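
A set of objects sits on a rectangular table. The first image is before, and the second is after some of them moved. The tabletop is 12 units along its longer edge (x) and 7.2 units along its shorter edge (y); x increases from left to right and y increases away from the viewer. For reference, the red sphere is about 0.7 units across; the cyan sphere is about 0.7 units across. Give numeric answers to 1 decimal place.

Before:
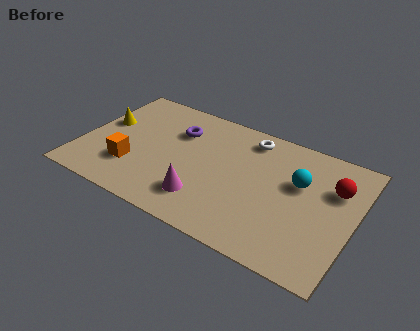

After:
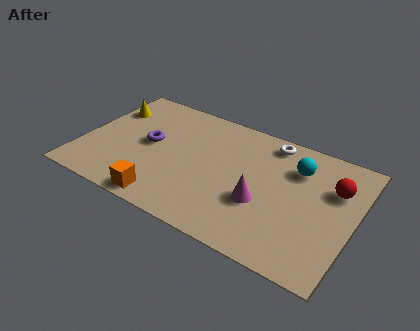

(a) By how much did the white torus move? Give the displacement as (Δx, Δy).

(0.9, 0.2)

From the two frames, the white torus sits at roughly (7.1, 6.1) before and (8.0, 6.3) after.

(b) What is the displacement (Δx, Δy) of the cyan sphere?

(-0.2, 0.8)

The cyan sphere was at about (9.5, 4.5) and moved to about (9.3, 5.3).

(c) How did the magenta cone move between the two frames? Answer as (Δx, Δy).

(2.4, 1.0)

The magenta cone started near (5.7, 1.7) and ended near (8.1, 2.7).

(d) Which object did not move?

the red sphere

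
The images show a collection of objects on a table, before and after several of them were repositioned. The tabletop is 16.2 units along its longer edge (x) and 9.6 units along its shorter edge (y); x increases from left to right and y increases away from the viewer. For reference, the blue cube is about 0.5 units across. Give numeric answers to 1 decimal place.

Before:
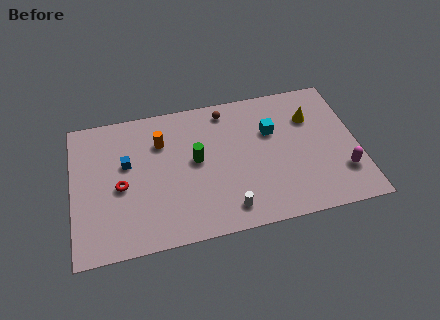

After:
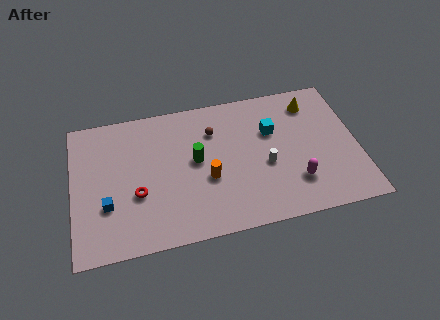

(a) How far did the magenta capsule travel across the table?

2.7

From (15.2, 2.6) to (12.5, 2.5), the magenta capsule covered √(2.7² + 0.1²) ≈ 2.7 units.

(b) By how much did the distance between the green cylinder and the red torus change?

-0.6

They were about 4.4 units apart before and 3.8 after — 0.6 units closer together.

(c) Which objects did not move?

the cyan cube and the green cylinder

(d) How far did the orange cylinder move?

4.0

From (5.1, 6.9) to (7.6, 3.8), the orange cylinder covered √(2.5² + 3.1²) ≈ 4.0 units.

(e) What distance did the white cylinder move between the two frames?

3.4

From (8.6, 1.5) to (10.9, 4.0), the white cylinder covered √(2.3² + 2.5²) ≈ 3.4 units.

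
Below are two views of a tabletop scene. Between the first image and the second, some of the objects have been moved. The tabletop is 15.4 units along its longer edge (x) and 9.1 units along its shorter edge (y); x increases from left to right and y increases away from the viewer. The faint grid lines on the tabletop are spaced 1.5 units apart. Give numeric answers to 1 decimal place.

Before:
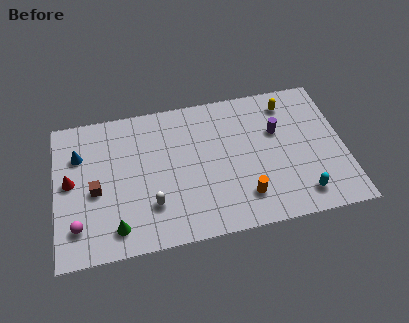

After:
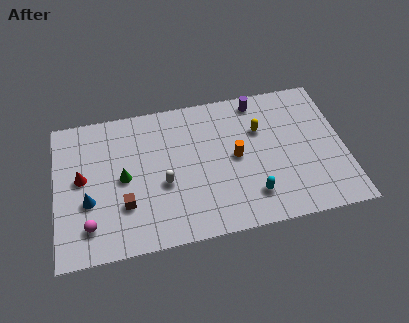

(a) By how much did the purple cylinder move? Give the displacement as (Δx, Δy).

(-0.9, 2.2)

The purple cylinder was at about (11.9, 5.8) and moved to about (11.0, 8.0).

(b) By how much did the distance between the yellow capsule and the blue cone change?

-1.7

They were about 11.4 units apart before and 9.7 after — 1.7 units closer together.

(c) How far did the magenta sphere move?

0.6

The magenta sphere moved from about (1.1, 2.0) to (1.7, 1.9), a distance of √(0.6² + 0.1²) ≈ 0.6.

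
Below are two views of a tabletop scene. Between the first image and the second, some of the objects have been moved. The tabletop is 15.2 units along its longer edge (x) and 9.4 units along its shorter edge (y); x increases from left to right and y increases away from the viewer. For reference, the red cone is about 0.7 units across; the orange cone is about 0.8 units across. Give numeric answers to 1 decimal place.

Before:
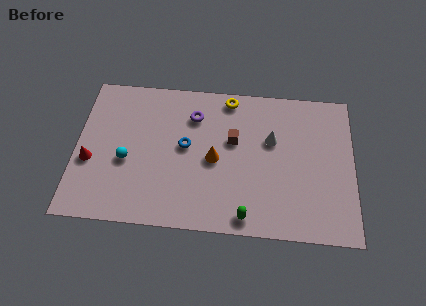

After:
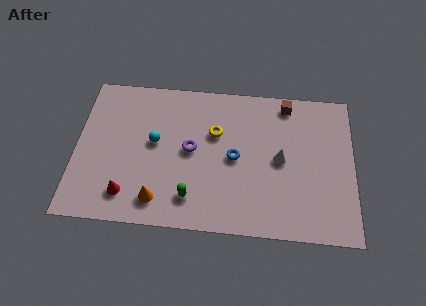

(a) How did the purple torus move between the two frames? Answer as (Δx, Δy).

(-0.1, -2.2)

From the two frames, the purple torus sits at roughly (6.4, 7.1) before and (6.3, 4.9) after.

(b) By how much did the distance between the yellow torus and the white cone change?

+0.4

Before: roughly 3.5 units apart; after: 3.9. That's 0.4 units further apart.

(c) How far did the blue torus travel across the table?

2.7

The blue torus was near (6.0, 5.1) before and (8.7, 4.6) after, so it travelled √(2.7² + 0.5²) ≈ 2.7 units.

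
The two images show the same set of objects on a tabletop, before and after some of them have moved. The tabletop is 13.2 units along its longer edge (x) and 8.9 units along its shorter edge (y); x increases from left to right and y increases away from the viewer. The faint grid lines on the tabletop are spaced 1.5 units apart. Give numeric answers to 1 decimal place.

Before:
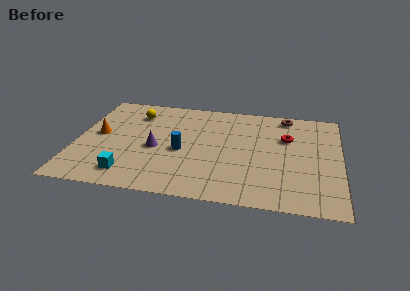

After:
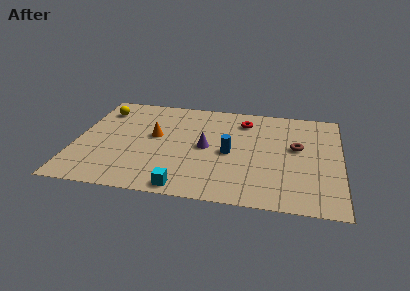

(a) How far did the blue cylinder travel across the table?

2.4

The blue cylinder moved from about (5.3, 3.9) to (7.7, 4.1), a distance of √(2.4² + 0.2²) ≈ 2.4.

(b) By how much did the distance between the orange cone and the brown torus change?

-2.7

Before: roughly 9.8 units apart; after: 7.1. That's 2.7 units closer together.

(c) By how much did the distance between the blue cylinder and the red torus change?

-2.5

The distance was about 5.6 in the first image and 3.1 in the second, so they moved 2.5 units closer together.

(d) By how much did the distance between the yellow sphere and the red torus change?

-0.6

The distance was about 7.8 in the first image and 7.2 in the second, so they moved 0.6 units closer together.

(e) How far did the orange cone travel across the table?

2.8

The orange cone moved from about (1.1, 4.7) to (3.9, 5.0), a distance of √(2.8² + 0.3²) ≈ 2.8.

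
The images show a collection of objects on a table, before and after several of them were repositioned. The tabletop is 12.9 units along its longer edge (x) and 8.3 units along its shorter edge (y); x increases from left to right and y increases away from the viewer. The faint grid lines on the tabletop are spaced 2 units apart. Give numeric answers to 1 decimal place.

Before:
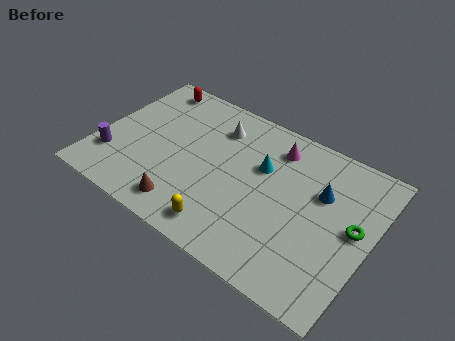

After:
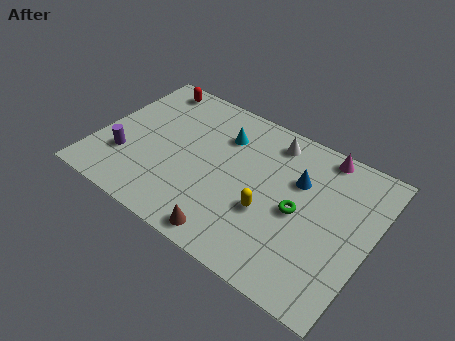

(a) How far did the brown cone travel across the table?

2.2

From (4.7, 1.3) to (6.9, 0.9), the brown cone covered √(2.2² + 0.4²) ≈ 2.2 units.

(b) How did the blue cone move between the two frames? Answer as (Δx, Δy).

(-1.1, 0.1)

From the two frames, the blue cone sits at roughly (10.4, 5.4) before and (9.3, 5.5) after.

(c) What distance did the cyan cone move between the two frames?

2.2

The cyan cone was near (7.6, 5.3) before and (5.6, 6.1) after, so it travelled √(2.0² + 0.8²) ≈ 2.2 units.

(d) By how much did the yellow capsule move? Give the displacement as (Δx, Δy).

(1.7, 1.9)

The yellow capsule started near (6.6, 1.2) and ended near (8.3, 3.1).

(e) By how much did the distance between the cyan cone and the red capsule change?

-2.1

The distance was about 6.2 in the first image and 4.1 in the second, so they moved 2.1 units closer together.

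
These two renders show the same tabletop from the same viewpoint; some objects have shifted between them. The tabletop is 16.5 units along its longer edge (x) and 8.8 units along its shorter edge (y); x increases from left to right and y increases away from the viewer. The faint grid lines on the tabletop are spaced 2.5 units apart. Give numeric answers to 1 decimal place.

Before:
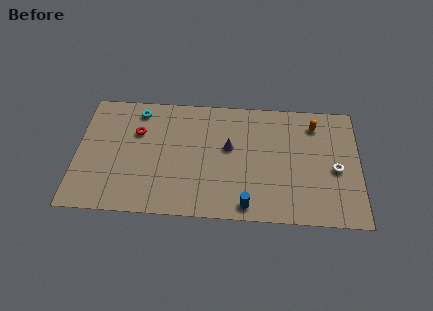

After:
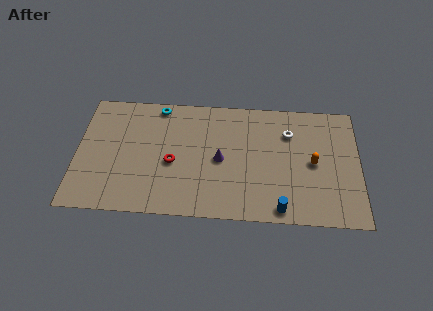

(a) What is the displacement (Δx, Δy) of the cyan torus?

(1.2, 0.4)

The cyan torus started near (3.5, 7.5) and ended near (4.7, 7.9).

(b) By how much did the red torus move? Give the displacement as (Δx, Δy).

(2.1, -2.1)

The red torus was at about (3.5, 5.9) and moved to about (5.6, 3.8).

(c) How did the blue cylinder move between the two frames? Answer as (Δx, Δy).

(1.9, -0.1)

The blue cylinder was at about (10.0, 1.0) and moved to about (11.9, 0.9).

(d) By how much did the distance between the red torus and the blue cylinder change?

-1.2

They were about 8.1 units apart before and 6.9 after — 1.2 units closer together.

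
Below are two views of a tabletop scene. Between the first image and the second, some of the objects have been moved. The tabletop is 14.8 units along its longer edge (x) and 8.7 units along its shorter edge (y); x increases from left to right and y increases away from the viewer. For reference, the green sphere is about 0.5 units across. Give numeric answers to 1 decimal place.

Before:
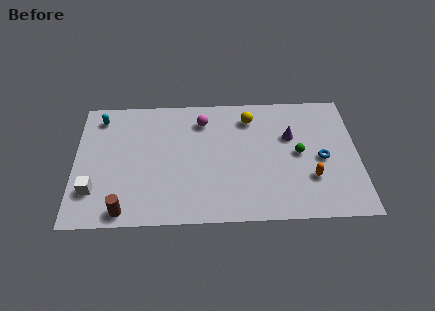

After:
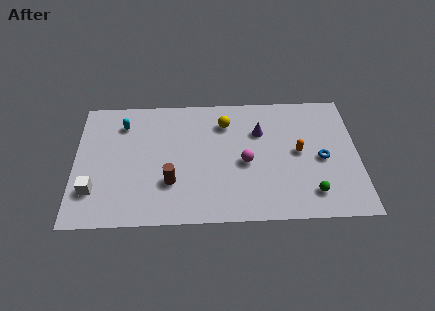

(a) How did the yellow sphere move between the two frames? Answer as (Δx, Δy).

(-1.3, -0.3)

The yellow sphere started near (9.2, 7.0) and ended near (7.9, 6.7).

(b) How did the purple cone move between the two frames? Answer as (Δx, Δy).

(-1.6, 0.4)

The purple cone was at about (11.3, 5.6) and moved to about (9.7, 6.0).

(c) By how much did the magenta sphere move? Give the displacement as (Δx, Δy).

(2.2, -3.0)

From the two frames, the magenta sphere sits at roughly (6.7, 6.9) before and (8.9, 3.9) after.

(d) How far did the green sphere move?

2.8

The green sphere moved from about (11.7, 4.4) to (12.3, 1.7), a distance of √(0.6² + 2.7²) ≈ 2.8.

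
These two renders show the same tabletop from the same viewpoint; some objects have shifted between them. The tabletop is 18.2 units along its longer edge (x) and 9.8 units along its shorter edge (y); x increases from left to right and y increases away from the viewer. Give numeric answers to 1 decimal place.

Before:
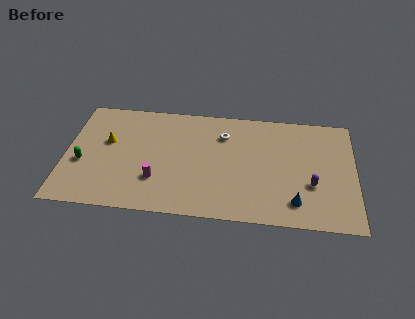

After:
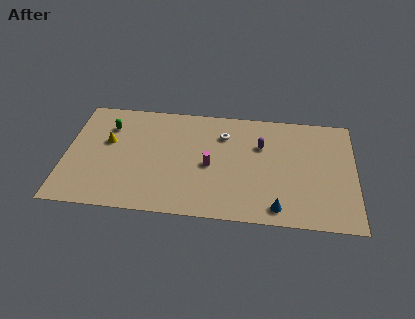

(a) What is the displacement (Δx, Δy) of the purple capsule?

(-3.2, 3.1)

The purple capsule started near (15.5, 3.5) and ended near (12.3, 6.6).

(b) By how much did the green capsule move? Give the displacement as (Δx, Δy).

(1.5, 3.4)

The green capsule started near (1.1, 3.9) and ended near (2.6, 7.3).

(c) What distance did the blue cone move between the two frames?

1.3

From (14.5, 1.9) to (13.4, 1.3), the blue cone covered √(1.1² + 0.6²) ≈ 1.3 units.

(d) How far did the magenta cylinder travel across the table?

3.7

The magenta cylinder moved from about (5.8, 2.9) to (9.1, 4.5), a distance of √(3.3² + 1.6²) ≈ 3.7.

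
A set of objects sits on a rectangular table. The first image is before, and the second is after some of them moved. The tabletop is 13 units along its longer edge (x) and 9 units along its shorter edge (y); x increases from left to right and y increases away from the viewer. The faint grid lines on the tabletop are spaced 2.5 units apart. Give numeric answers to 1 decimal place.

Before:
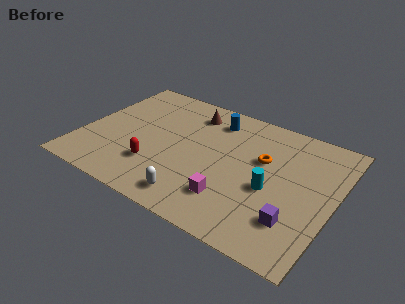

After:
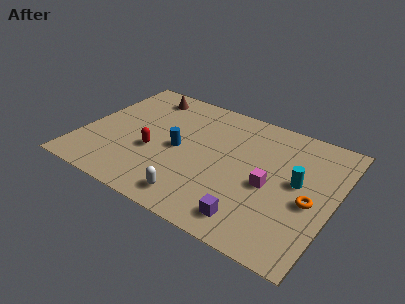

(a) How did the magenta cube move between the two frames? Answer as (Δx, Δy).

(1.7, 1.8)

From the two frames, the magenta cube sits at roughly (8.1, 2.2) before and (9.8, 4.0) after.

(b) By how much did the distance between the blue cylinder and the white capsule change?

-2.7

Before: roughly 6.0 units apart; after: 3.3. That's 2.7 units closer together.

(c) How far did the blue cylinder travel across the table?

3.3

From (6.4, 7.3) to (5.0, 4.3), the blue cylinder covered √(1.4² + 3.0²) ≈ 3.3 units.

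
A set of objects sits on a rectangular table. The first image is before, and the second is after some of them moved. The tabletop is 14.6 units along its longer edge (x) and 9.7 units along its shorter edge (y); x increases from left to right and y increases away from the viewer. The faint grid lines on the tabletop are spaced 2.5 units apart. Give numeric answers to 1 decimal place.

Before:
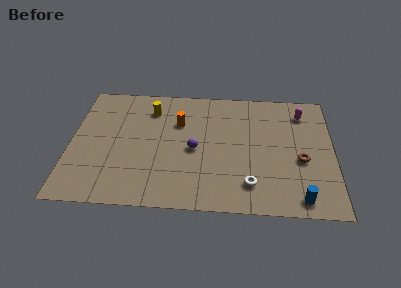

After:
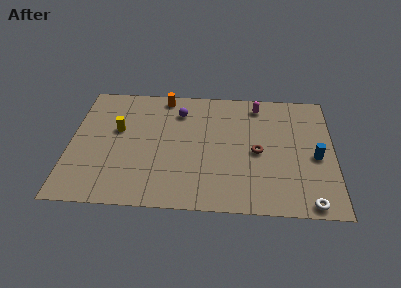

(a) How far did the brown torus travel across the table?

2.5

The brown torus moved from about (12.8, 4.0) to (10.4, 4.5), a distance of √(2.4² + 0.5²) ≈ 2.5.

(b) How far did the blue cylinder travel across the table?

3.3

From (12.7, 1.1) to (13.6, 4.3), the blue cylinder covered √(0.9² + 3.2²) ≈ 3.3 units.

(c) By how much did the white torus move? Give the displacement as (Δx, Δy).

(3.2, -1.2)

The white torus was at about (10.0, 2.0) and moved to about (13.2, 0.8).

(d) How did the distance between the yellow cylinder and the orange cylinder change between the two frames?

+1.9

Before: roughly 1.9 units apart; after: 3.8. That's 1.9 units further apart.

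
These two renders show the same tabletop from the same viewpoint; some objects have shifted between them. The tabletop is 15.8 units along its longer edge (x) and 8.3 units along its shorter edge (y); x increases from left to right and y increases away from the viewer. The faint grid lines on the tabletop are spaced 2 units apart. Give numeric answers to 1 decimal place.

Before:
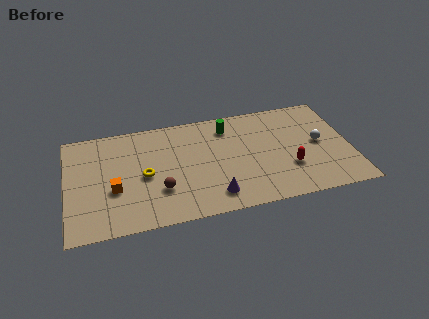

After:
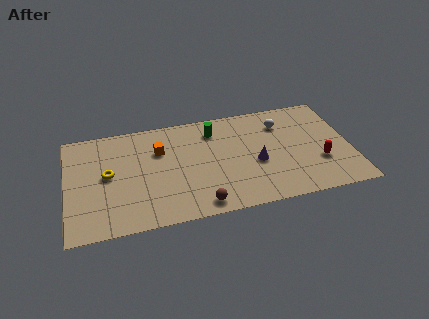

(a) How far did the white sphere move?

2.8

From (14.1, 4.3) to (12.1, 6.3), the white sphere covered √(2.0² + 2.0²) ≈ 2.8 units.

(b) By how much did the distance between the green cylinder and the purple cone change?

-1.5

Before: roughly 5.3 units apart; after: 3.8. That's 1.5 units closer together.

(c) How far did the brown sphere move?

2.6

The brown sphere was near (5.1, 2.6) before and (7.2, 1.0) after, so it travelled √(2.1² + 1.6²) ≈ 2.6 units.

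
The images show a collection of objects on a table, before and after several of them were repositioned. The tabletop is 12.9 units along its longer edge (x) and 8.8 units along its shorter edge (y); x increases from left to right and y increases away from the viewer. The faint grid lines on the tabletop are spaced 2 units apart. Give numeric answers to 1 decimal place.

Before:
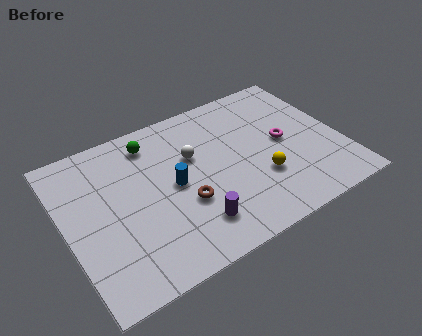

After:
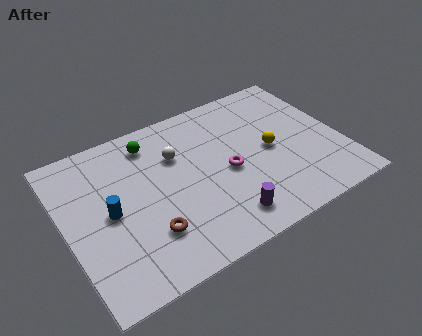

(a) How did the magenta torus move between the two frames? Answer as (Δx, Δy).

(-2.8, -0.5)

From the two frames, the magenta torus sits at roughly (10.3, 4.5) before and (7.5, 4.0) after.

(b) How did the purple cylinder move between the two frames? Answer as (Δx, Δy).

(1.4, -0.4)

The purple cylinder started near (5.5, 1.9) and ended near (6.9, 1.5).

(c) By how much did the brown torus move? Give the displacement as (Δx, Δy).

(-1.8, -0.8)

From the two frames, the brown torus sits at roughly (5.3, 3.2) before and (3.5, 2.4) after.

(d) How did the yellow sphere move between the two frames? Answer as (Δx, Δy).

(0.7, 1.4)

The yellow sphere was at about (8.9, 2.9) and moved to about (9.6, 4.3).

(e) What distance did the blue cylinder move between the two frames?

3.0

From (5.0, 4.4) to (2.0, 4.3), the blue cylinder covered √(3.0² + 0.1²) ≈ 3.0 units.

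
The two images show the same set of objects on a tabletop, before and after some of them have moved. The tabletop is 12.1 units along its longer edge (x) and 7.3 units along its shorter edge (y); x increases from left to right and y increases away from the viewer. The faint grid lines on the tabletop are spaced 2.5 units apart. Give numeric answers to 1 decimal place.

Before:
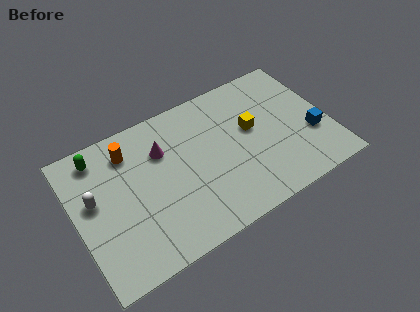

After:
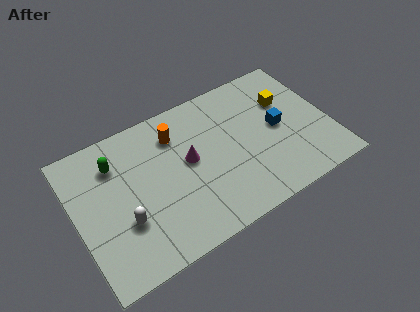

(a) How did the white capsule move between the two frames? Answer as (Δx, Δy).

(1.2, -1.7)

The white capsule was at about (0.9, 4.2) and moved to about (2.1, 2.5).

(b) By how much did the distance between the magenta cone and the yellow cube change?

+0.7

The distance was about 4.3 in the first image and 5.0 in the second, so they moved 0.7 units further apart.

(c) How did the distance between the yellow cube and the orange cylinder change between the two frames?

-0.6

They were about 5.9 units apart before and 5.3 after — 0.6 units closer together.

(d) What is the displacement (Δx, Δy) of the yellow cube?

(1.8, 0.7)

From the two frames, the yellow cube sits at roughly (8.5, 4.2) before and (10.3, 4.9) after.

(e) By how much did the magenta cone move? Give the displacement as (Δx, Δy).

(1.1, -1.1)

The magenta cone started near (4.3, 5.1) and ended near (5.4, 4.0).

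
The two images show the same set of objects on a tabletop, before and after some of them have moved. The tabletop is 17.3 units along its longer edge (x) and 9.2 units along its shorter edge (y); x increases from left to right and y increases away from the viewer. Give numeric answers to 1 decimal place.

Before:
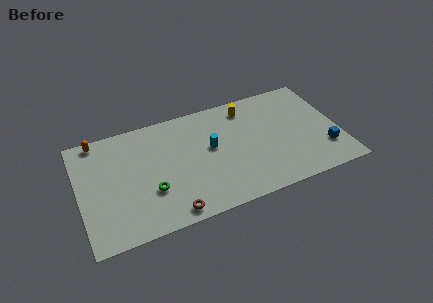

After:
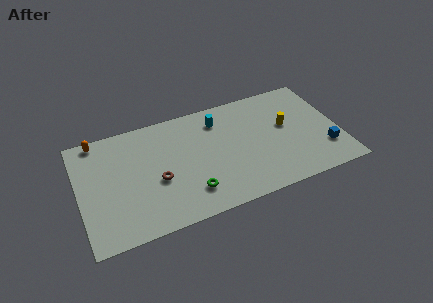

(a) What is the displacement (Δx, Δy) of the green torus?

(2.5, -1.0)

The green torus was at about (4.6, 3.1) and moved to about (7.1, 2.1).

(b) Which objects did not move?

the blue cube and the orange capsule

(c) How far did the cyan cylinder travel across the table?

2.2

The cyan cylinder moved from about (8.8, 5.2) to (9.5, 7.3), a distance of √(0.7² + 2.1²) ≈ 2.2.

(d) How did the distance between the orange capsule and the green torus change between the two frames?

+2.3

Before: roughly 6.1 units apart; after: 8.4. That's 2.3 units further apart.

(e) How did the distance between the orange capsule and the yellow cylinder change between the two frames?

+2.8

They were about 10.0 units apart before and 12.8 after — 2.8 units further apart.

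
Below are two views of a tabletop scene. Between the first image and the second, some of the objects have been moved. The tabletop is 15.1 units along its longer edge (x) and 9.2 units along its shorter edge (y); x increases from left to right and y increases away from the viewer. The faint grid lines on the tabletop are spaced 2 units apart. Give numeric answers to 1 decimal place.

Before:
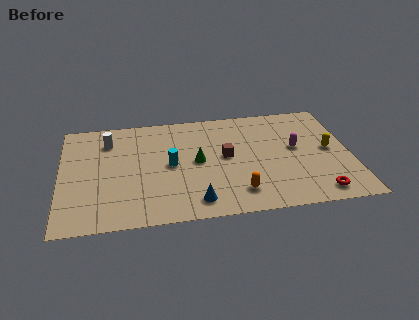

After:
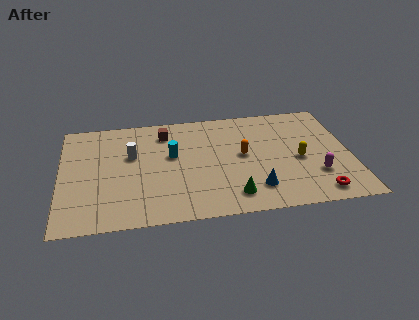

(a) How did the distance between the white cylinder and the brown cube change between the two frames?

-4.0

Before: roughly 6.5 units apart; after: 2.5. That's 4.0 units closer together.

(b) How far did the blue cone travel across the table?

3.2

The blue cone moved from about (6.9, 1.4) to (10.0, 2.0), a distance of √(3.1² + 0.6²) ≈ 3.2.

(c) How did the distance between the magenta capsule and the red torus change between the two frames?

-2.5

Before: roughly 4.0 units apart; after: 1.5. That's 2.5 units closer together.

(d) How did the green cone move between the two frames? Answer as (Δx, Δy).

(1.7, -3.1)

From the two frames, the green cone sits at roughly (7.1, 4.7) before and (8.8, 1.6) after.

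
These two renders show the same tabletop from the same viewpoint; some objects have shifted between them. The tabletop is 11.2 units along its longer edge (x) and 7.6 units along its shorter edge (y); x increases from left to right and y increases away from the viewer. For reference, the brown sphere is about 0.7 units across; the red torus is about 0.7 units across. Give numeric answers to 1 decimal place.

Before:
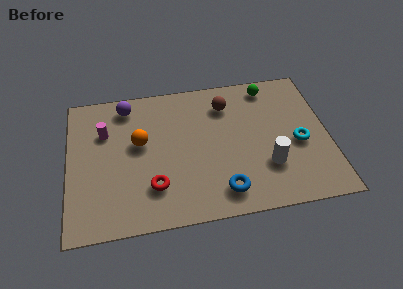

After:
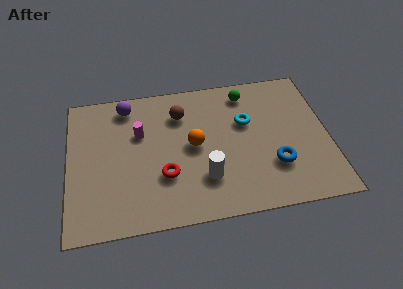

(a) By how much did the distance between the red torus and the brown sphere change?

-1.8

Before: roughly 5.1 units apart; after: 3.3. That's 1.8 units closer together.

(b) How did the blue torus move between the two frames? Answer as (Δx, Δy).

(2.3, 1.0)

From the two frames, the blue torus sits at roughly (6.5, 1.3) before and (8.8, 2.3) after.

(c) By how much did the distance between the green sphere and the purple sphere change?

-1.0

They were about 6.2 units apart before and 5.2 after — 1.0 units closer together.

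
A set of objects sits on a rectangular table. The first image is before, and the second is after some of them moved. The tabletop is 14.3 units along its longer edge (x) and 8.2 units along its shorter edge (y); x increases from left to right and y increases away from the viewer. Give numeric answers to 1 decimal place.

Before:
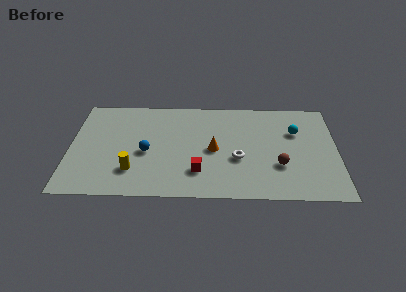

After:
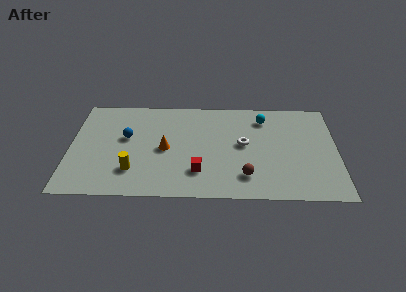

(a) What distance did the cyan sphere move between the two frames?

2.0

The cyan sphere moved from about (12.1, 5.5) to (10.4, 6.6), a distance of √(1.7² + 1.1²) ≈ 2.0.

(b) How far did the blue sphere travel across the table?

1.6

The blue sphere was near (4.1, 3.6) before and (3.0, 4.8) after, so it travelled √(1.1² + 1.2²) ≈ 1.6 units.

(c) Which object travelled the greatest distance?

the orange cone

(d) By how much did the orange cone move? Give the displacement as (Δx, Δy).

(-2.6, 0.0)

From the two frames, the orange cone sits at roughly (7.7, 3.9) before and (5.1, 3.9) after.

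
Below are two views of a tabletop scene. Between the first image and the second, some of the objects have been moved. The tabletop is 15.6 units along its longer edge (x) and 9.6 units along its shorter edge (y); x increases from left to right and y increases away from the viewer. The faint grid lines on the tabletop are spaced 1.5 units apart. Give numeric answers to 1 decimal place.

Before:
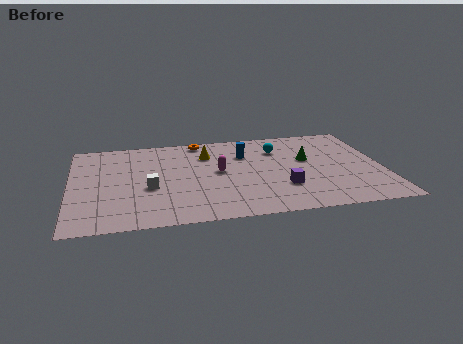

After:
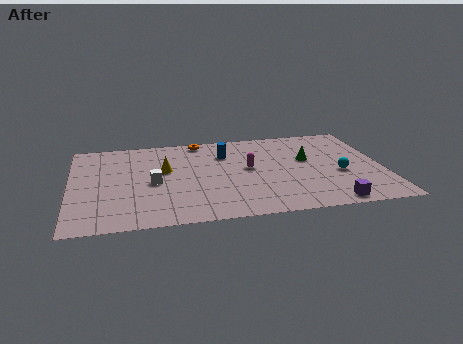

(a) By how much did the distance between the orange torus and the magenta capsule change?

+0.5

The distance was about 3.7 in the first image and 4.2 in the second, so they moved 0.5 units further apart.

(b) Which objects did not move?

the green cone and the orange torus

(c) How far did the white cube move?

0.5

From (3.9, 3.9) to (4.1, 4.4), the white cube covered √(0.2² + 0.5²) ≈ 0.5 units.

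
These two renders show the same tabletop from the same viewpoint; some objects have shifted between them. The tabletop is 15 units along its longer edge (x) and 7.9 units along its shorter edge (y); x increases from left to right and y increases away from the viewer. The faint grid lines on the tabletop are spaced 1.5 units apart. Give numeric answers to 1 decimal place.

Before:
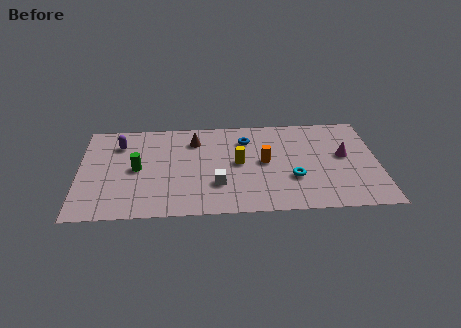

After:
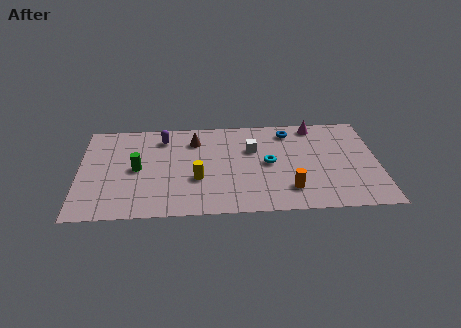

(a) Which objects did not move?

the green cylinder and the brown cone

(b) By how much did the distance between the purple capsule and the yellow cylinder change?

-2.4

The distance was about 6.3 in the first image and 3.9 in the second, so they moved 2.4 units closer together.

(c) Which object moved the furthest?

the white cube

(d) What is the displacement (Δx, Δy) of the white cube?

(1.8, 2.8)

From the two frames, the white cube sits at roughly (6.9, 2.4) before and (8.7, 5.2) after.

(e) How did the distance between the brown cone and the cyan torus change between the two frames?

-1.7

The distance was about 6.0 in the first image and 4.3 in the second, so they moved 1.7 units closer together.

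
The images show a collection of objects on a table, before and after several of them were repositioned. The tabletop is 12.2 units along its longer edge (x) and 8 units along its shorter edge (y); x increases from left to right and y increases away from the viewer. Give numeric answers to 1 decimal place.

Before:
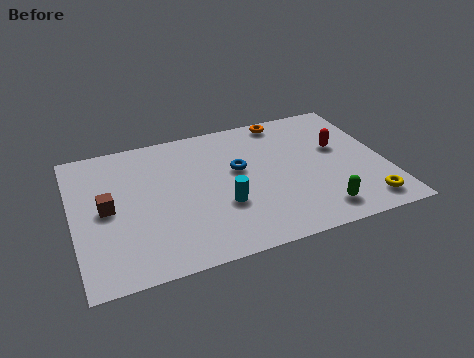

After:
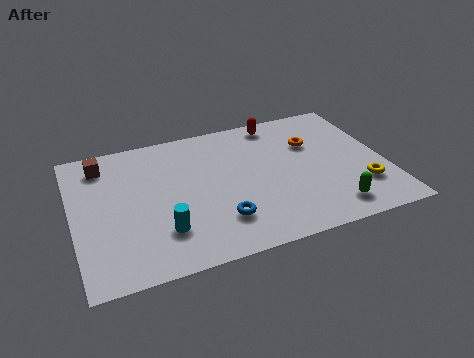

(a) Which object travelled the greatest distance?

the red capsule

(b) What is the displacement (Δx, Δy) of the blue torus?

(-1.0, -2.7)

The blue torus was at about (6.5, 4.7) and moved to about (5.5, 2.0).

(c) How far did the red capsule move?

3.2

From (10.5, 4.8) to (8.3, 7.1), the red capsule covered √(2.2² + 2.3²) ≈ 3.2 units.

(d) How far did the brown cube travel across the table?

2.6

The brown cube was near (1.3, 4.0) before and (1.3, 6.6) after, so it travelled √(0.0² + 2.6²) ≈ 2.6 units.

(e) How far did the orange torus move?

2.0

From (8.6, 7.2) to (9.5, 5.4), the orange torus covered √(0.9² + 1.8²) ≈ 2.0 units.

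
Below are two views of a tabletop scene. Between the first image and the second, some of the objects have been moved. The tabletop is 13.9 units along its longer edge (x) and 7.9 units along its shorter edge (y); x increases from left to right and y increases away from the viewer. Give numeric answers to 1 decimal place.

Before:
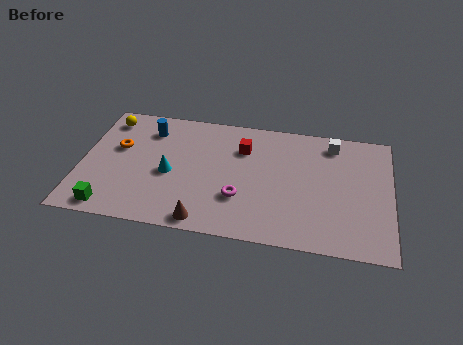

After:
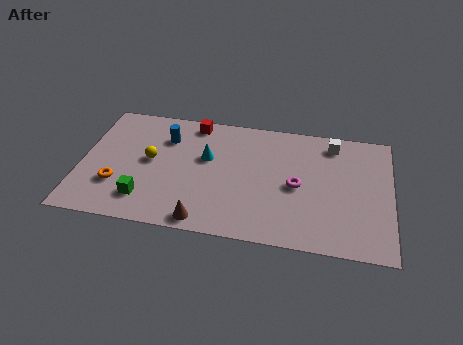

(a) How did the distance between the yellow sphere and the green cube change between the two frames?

-3.2

Before: roughly 5.7 units apart; after: 2.5. That's 3.2 units closer together.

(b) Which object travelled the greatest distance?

the yellow sphere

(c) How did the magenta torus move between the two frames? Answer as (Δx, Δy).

(2.5, 1.2)

The magenta torus started near (7.2, 2.5) and ended near (9.7, 3.7).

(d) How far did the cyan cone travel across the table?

2.1

From (4.0, 3.5) to (5.6, 4.8), the cyan cone covered √(1.6² + 1.3²) ≈ 2.1 units.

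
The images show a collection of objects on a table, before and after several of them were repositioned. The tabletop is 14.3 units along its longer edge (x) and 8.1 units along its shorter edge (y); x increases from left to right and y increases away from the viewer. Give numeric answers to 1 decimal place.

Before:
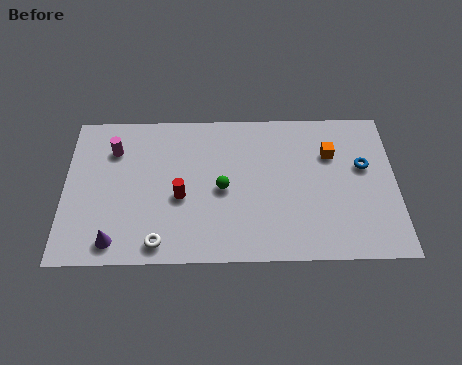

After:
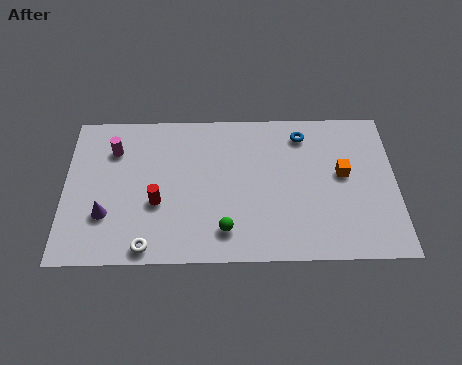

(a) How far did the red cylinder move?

1.0

From (5.0, 3.4) to (4.0, 3.1), the red cylinder covered √(1.0² + 0.3²) ≈ 1.0 units.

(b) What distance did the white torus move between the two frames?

0.5

The white torus was near (4.1, 1.0) before and (3.6, 0.8) after, so it travelled √(0.5² + 0.2²) ≈ 0.5 units.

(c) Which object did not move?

the magenta cylinder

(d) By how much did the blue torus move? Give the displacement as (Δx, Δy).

(-2.6, 1.8)

From the two frames, the blue torus sits at roughly (12.9, 4.9) before and (10.3, 6.7) after.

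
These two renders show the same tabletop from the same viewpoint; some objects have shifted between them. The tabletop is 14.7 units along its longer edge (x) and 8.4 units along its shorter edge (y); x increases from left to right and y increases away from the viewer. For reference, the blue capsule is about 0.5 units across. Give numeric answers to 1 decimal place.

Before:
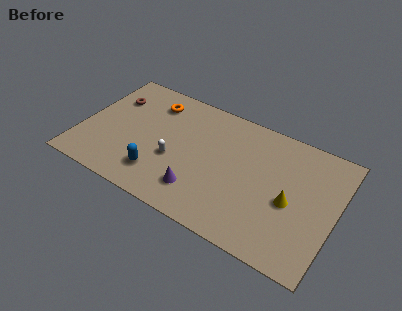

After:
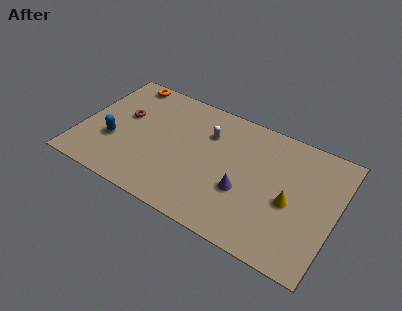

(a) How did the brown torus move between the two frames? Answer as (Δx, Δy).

(0.9, -1.0)

The brown torus started near (1.4, 6.0) and ended near (2.3, 5.0).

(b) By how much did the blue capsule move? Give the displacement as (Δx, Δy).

(-2.8, 1.1)

From the two frames, the blue capsule sits at roughly (4.8, 1.9) before and (2.0, 3.0) after.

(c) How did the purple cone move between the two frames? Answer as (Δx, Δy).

(2.4, 1.2)

From the two frames, the purple cone sits at roughly (7.2, 1.9) before and (9.6, 3.1) after.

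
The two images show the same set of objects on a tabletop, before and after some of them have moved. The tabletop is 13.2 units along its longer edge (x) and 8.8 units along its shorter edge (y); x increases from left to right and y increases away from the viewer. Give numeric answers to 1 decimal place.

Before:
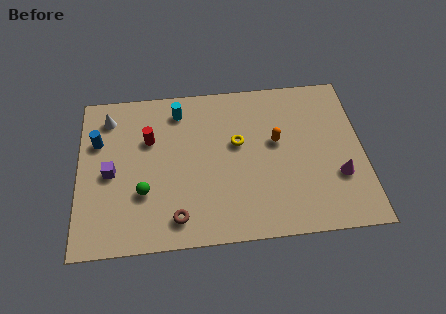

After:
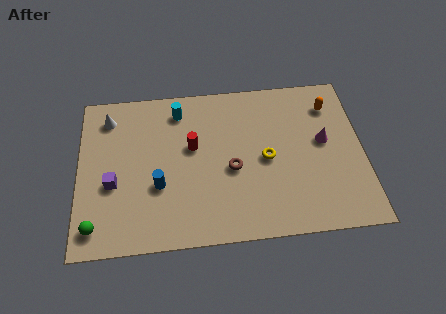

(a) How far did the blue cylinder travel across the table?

3.9

The blue cylinder moved from about (0.9, 5.9) to (3.7, 3.2), a distance of √(2.8² + 2.7²) ≈ 3.9.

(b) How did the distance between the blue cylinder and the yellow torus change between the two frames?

-1.4

Before: roughly 6.5 units apart; after: 5.1. That's 1.4 units closer together.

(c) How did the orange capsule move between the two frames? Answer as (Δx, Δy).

(2.6, 1.8)

From the two frames, the orange capsule sits at roughly (9.2, 5.1) before and (11.8, 6.9) after.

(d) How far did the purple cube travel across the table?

0.6

The purple cube was near (1.5, 4.1) before and (1.6, 3.5) after, so it travelled √(0.1² + 0.6²) ≈ 0.6 units.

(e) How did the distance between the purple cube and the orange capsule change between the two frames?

+3.0

Before: roughly 7.8 units apart; after: 10.8. That's 3.0 units further apart.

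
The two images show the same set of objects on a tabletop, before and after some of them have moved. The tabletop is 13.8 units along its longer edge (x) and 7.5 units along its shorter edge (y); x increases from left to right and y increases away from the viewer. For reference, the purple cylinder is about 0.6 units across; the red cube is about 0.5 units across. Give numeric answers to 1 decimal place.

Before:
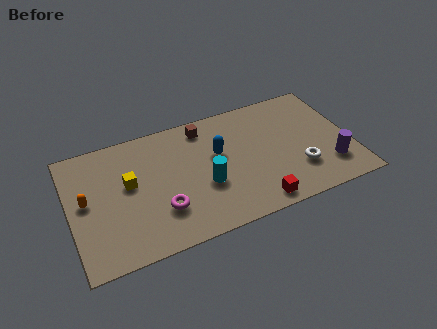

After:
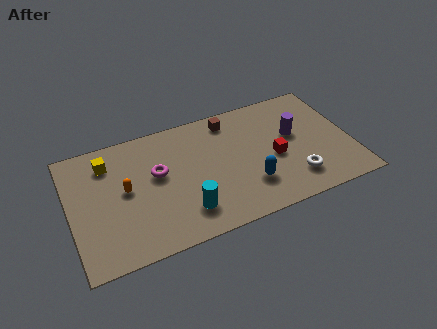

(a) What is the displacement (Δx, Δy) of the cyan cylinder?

(-1.1, -1.2)

From the two frames, the cyan cylinder sits at roughly (6.5, 2.9) before and (5.4, 1.7) after.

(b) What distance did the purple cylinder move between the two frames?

2.9

The purple cylinder was near (12.6, 1.9) before and (11.1, 4.4) after, so it travelled √(1.5² + 2.5²) ≈ 2.9 units.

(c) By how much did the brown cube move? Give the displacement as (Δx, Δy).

(1.3, 0.0)

The brown cube started near (6.8, 6.4) and ended near (8.1, 6.4).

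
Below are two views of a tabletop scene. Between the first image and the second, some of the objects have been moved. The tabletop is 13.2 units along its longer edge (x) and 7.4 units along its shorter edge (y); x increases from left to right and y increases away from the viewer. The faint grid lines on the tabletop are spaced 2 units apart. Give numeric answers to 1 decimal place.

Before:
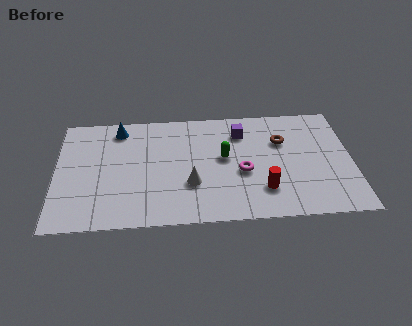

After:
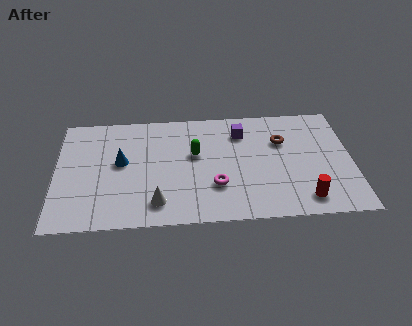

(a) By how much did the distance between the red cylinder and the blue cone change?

+0.8

Before: roughly 7.8 units apart; after: 8.6. That's 0.8 units further apart.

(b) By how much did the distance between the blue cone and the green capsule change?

-1.9

The distance was about 5.2 in the first image and 3.3 in the second, so they moved 1.9 units closer together.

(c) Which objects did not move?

the brown torus and the purple cube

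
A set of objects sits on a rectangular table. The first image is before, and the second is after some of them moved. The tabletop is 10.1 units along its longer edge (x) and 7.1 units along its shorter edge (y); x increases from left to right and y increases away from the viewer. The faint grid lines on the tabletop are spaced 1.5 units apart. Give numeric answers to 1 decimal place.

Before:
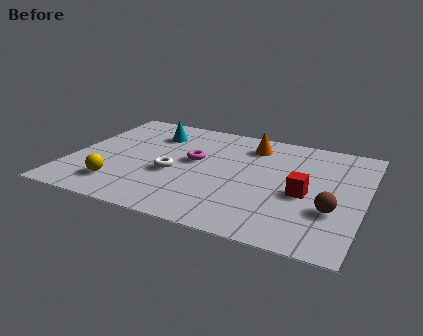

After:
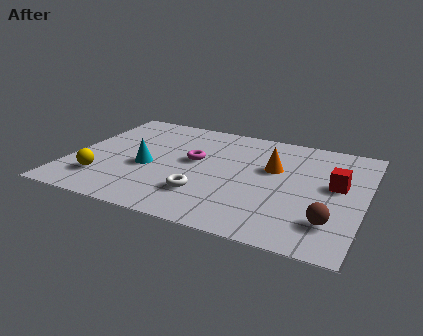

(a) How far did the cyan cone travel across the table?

2.4

From (2.6, 5.4) to (2.7, 3.0), the cyan cone covered √(0.1² + 2.4²) ≈ 2.4 units.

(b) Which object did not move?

the magenta torus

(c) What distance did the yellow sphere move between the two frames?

0.6

From (1.9, 1.5) to (1.3, 1.7), the yellow sphere covered √(0.6² + 0.2²) ≈ 0.6 units.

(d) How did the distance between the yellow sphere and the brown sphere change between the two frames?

+0.5

Before: roughly 7.3 units apart; after: 7.8. That's 0.5 units further apart.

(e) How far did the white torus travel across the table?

1.6

From (3.6, 2.9) to (4.8, 1.9), the white torus covered √(1.2² + 1.0²) ≈ 1.6 units.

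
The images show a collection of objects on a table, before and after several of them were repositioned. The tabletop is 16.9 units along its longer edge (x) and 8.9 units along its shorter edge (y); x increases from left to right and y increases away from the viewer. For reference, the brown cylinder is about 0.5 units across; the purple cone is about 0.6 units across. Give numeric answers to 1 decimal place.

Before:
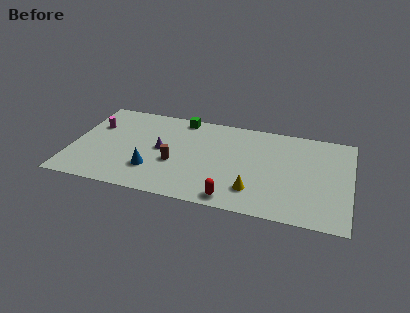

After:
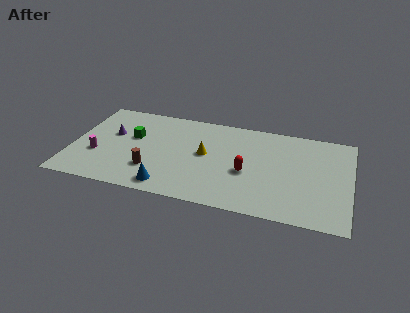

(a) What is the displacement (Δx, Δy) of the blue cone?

(1.1, -1.3)

The blue cone was at about (5.0, 2.5) and moved to about (6.1, 1.2).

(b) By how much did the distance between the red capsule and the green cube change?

-0.6

Before: roughly 7.9 units apart; after: 7.3. That's 0.6 units closer together.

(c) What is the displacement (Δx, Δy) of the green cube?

(-2.8, -2.6)

The green cube started near (6.4, 8.0) and ended near (3.6, 5.4).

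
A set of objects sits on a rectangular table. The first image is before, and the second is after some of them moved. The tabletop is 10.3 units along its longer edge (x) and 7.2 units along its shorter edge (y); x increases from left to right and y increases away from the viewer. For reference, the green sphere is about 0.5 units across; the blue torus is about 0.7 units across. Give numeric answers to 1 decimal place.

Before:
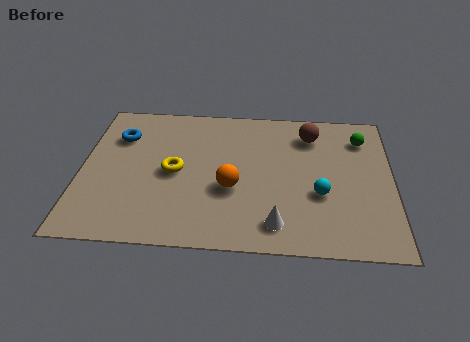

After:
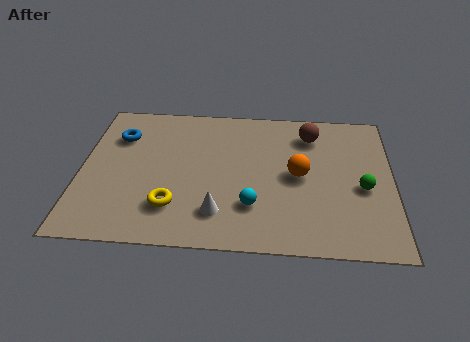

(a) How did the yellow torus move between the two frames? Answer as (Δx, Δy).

(0.0, -1.7)

The yellow torus started near (3.1, 3.5) and ended near (3.1, 1.8).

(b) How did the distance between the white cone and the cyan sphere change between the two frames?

-0.9

They were about 2.1 units apart before and 1.2 after — 0.9 units closer together.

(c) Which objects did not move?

the brown sphere and the blue torus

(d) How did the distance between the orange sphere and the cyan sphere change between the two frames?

-0.7

They were about 2.9 units apart before and 2.2 after — 0.7 units closer together.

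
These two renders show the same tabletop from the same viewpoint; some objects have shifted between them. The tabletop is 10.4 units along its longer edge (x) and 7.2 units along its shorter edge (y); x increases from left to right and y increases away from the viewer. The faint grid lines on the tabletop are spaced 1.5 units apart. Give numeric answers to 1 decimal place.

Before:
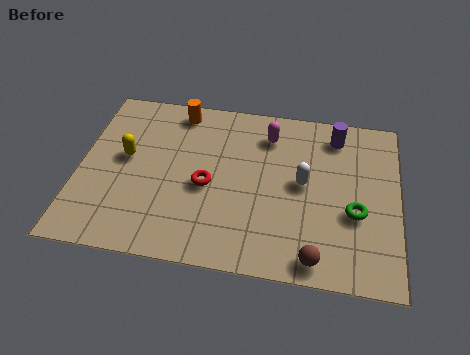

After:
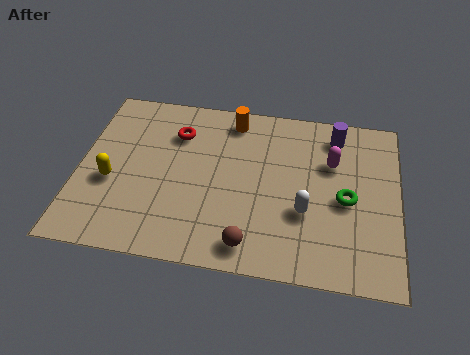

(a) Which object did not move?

the purple cylinder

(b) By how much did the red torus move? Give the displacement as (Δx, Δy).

(-1.1, 2.1)

From the two frames, the red torus sits at roughly (4.2, 3.2) before and (3.1, 5.3) after.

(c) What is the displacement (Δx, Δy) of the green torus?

(-0.3, 0.5)

The green torus started near (9.0, 2.8) and ended near (8.7, 3.3).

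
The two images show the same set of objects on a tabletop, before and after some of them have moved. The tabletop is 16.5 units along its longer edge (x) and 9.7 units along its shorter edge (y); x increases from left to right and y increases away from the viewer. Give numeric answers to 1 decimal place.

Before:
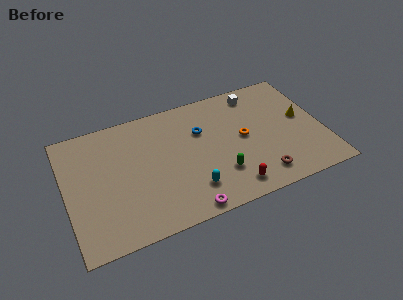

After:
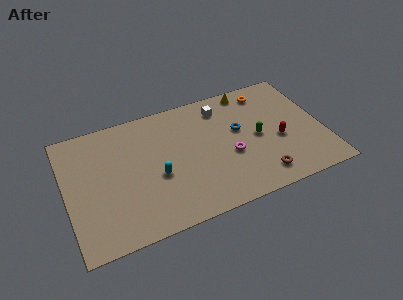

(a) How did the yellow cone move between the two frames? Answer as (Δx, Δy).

(-3.1, 3.4)

The yellow cone started near (15.3, 5.3) and ended near (12.2, 8.7).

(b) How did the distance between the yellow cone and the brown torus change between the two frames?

+2.2

Before: roughly 4.9 units apart; after: 7.1. That's 2.2 units further apart.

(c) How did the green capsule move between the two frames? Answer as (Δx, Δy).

(2.7, 2.0)

The green capsule started near (9.6, 2.7) and ended near (12.3, 4.7).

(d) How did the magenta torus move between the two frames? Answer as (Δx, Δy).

(3.2, 3.1)

The magenta torus was at about (7.2, 0.8) and moved to about (10.4, 3.9).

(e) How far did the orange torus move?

3.7

From (11.4, 5.0) to (13.3, 8.2), the orange torus covered √(1.9² + 3.2²) ≈ 3.7 units.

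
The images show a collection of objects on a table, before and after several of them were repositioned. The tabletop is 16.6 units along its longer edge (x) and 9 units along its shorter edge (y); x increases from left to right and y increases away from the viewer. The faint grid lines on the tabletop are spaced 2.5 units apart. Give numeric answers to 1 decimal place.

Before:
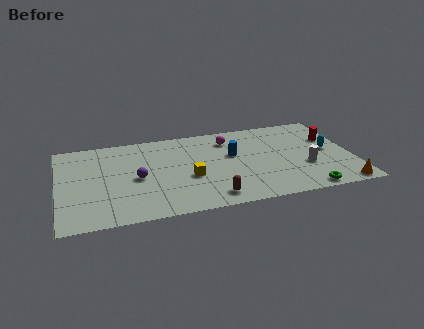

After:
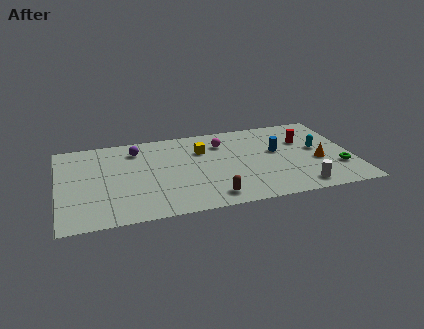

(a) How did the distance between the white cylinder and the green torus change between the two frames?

+0.3

Before: roughly 2.4 units apart; after: 2.7. That's 0.3 units further apart.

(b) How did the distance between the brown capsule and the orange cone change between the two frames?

-0.7

The distance was about 7.3 in the first image and 6.6 in the second, so they moved 0.7 units closer together.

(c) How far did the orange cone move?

3.0

The orange cone moved from about (15.7, 0.8) to (14.6, 3.6), a distance of √(1.1² + 2.8²) ≈ 3.0.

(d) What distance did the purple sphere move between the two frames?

3.0

The purple sphere was near (4.4, 4.2) before and (4.5, 7.2) after, so it travelled √(0.1² + 3.0²) ≈ 3.0 units.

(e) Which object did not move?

the brown capsule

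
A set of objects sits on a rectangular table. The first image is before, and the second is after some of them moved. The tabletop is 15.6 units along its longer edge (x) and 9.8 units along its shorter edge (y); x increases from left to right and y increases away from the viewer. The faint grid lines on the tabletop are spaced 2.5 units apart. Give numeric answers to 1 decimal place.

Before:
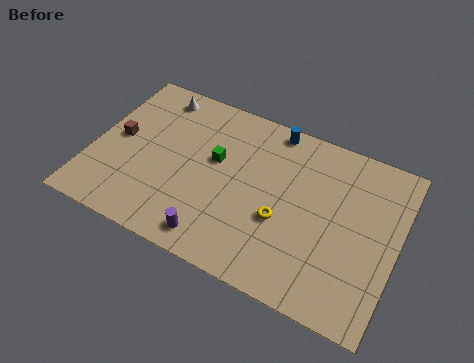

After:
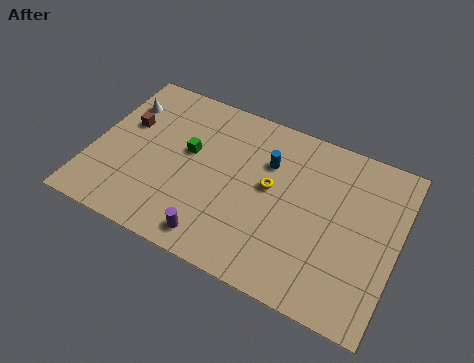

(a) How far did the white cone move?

2.0

From (2.7, 8.5) to (1.1, 7.3), the white cone covered √(1.6² + 1.2²) ≈ 2.0 units.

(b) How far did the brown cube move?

1.0

The brown cube was near (1.2, 5.1) before and (1.5, 6.1) after, so it travelled √(0.3² + 1.0²) ≈ 1.0 units.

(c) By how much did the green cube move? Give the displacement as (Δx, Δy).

(-1.4, -0.1)

The green cube was at about (6.2, 5.8) and moved to about (4.8, 5.7).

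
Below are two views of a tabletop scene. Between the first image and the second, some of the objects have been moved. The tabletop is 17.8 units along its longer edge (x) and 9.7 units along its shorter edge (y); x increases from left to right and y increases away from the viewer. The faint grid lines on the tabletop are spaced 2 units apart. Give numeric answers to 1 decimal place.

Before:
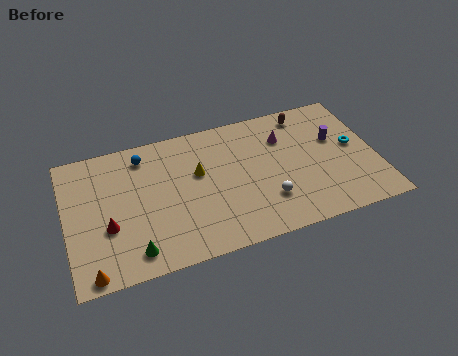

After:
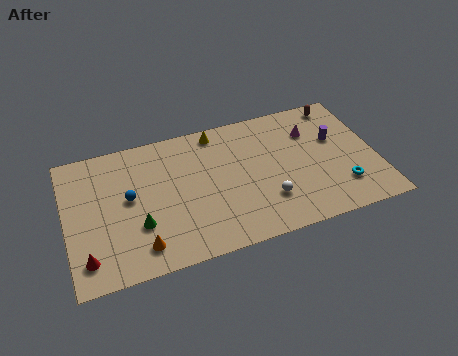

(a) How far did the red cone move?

2.2

The red cone was near (2.3, 3.6) before and (1.0, 1.8) after, so it travelled √(1.3² + 1.8²) ≈ 2.2 units.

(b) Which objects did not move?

the white sphere and the purple cylinder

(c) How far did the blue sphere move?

3.0

The blue sphere moved from about (4.6, 8.1) to (3.6, 5.3), a distance of √(1.0² + 2.8²) ≈ 3.0.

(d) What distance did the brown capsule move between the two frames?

2.0

The brown capsule was near (14.1, 8.4) before and (16.1, 8.6) after, so it travelled √(2.0² + 0.2²) ≈ 2.0 units.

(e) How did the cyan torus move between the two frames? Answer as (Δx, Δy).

(-1.0, -2.8)

The cyan torus started near (16.6, 5.2) and ended near (15.6, 2.4).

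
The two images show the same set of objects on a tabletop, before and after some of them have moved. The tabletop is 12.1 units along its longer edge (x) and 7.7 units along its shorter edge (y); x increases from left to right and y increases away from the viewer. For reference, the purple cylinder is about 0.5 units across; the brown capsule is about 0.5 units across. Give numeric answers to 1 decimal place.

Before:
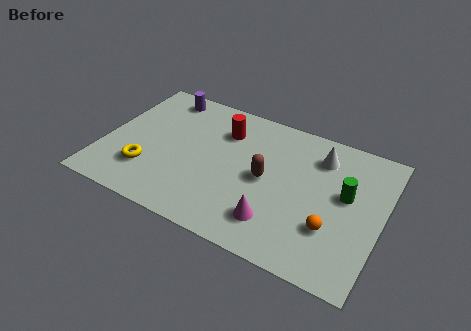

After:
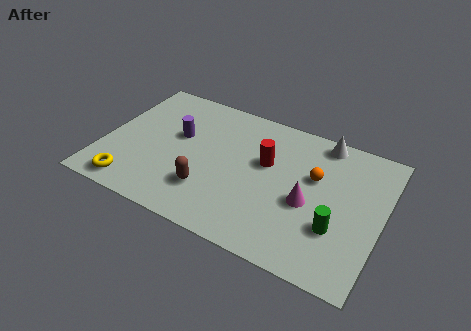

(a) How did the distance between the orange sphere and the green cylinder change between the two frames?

+0.6

Before: roughly 2.0 units apart; after: 2.6. That's 0.6 units further apart.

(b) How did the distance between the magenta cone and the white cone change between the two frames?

-0.9

They were about 4.5 units apart before and 3.6 after — 0.9 units closer together.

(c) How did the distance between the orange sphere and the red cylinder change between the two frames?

-4.0

The distance was about 6.1 in the first image and 2.1 in the second, so they moved 4.0 units closer together.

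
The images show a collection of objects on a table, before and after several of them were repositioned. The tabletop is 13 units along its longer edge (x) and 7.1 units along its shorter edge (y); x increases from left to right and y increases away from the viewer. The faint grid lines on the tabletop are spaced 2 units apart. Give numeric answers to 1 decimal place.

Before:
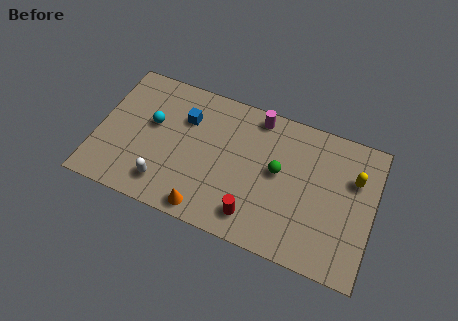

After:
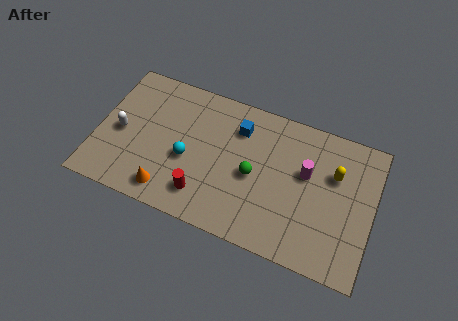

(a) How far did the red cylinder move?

2.4

The red cylinder moved from about (7.6, 1.3) to (5.2, 1.5), a distance of √(2.4² + 0.2²) ≈ 2.4.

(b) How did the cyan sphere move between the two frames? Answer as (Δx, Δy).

(1.8, -1.2)

From the two frames, the cyan sphere sits at roughly (2.5, 4.2) before and (4.3, 3.0) after.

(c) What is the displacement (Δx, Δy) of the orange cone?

(-1.8, 0.3)

The orange cone was at about (5.4, 0.8) and moved to about (3.6, 1.1).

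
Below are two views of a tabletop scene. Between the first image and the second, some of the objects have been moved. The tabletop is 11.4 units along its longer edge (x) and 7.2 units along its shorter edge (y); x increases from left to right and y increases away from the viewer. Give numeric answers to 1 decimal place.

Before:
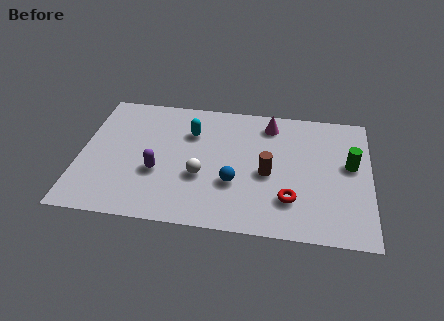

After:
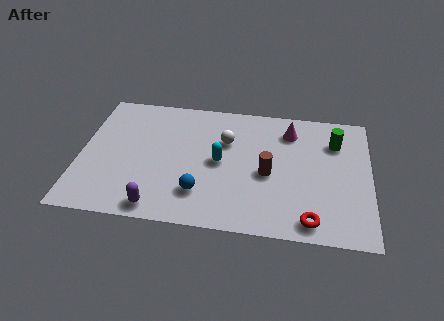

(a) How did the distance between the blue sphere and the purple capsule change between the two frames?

-1.1

They were about 3.0 units apart before and 1.9 after — 1.1 units closer together.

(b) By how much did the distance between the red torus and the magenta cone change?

+0.7

The distance was about 4.2 in the first image and 4.9 in the second, so they moved 0.7 units further apart.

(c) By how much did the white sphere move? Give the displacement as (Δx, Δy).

(0.9, 2.1)

The white sphere was at about (4.8, 2.7) and moved to about (5.7, 4.8).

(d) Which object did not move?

the brown cylinder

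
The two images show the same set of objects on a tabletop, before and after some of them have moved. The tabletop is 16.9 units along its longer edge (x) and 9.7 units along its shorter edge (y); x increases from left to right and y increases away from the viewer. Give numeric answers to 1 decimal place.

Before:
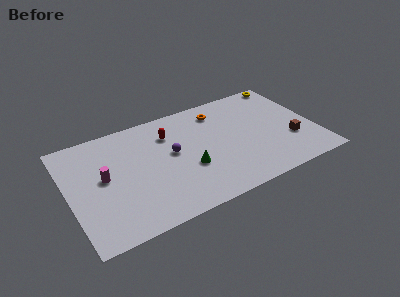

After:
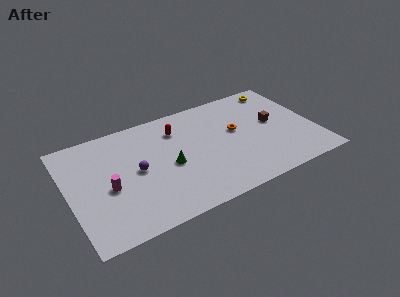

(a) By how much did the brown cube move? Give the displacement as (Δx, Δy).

(-0.9, 2.1)

From the two frames, the brown cube sits at roughly (15.1, 3.2) before and (14.2, 5.3) after.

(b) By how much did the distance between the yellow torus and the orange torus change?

-0.7

The distance was about 5.2 in the first image and 4.5 in the second, so they moved 0.7 units closer together.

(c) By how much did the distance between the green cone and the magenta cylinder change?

-1.6

The distance was about 5.8 in the first image and 4.2 in the second, so they moved 1.6 units closer together.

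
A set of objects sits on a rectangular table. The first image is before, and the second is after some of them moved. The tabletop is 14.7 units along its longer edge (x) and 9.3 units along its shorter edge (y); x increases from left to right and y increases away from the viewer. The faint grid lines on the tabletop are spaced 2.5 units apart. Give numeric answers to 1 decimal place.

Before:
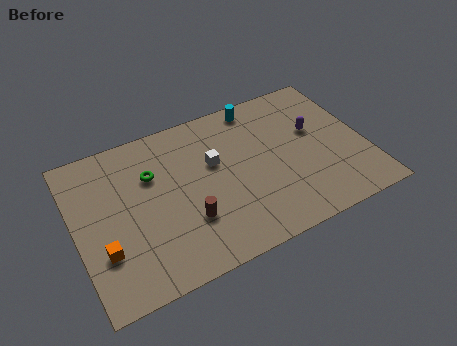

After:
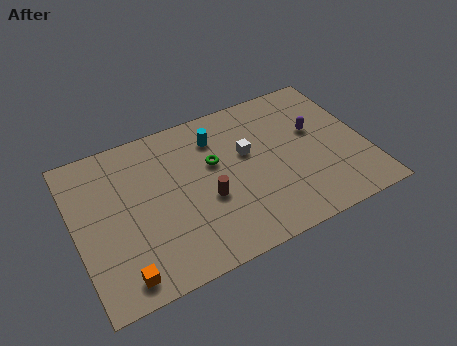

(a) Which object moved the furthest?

the green torus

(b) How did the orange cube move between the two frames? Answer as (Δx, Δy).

(0.7, -1.7)

The orange cube was at about (1.2, 2.9) and moved to about (1.9, 1.2).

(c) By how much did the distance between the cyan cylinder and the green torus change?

-4.5

Before: roughly 6.0 units apart; after: 1.5. That's 4.5 units closer together.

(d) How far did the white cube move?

1.7

The white cube was near (7.1, 5.7) before and (8.8, 5.6) after, so it travelled √(1.7² + 0.1²) ≈ 1.7 units.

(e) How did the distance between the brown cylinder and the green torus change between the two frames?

-1.6

The distance was about 3.7 in the first image and 2.1 in the second, so they moved 1.6 units closer together.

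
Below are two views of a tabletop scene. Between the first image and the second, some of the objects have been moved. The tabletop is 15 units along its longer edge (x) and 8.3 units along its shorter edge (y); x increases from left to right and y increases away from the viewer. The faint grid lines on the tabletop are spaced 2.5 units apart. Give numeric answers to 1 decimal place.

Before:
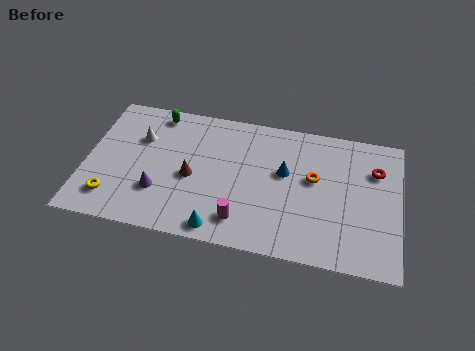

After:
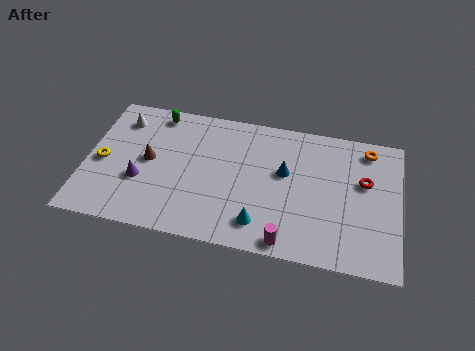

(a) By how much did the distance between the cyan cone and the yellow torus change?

+2.7

Before: roughly 5.3 units apart; after: 8.0. That's 2.7 units further apart.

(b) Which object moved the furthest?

the orange torus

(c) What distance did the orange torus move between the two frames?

3.4

The orange torus moved from about (10.9, 4.8) to (13.4, 7.1), a distance of √(2.5² + 2.3²) ≈ 3.4.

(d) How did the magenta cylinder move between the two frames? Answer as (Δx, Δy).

(2.2, -0.8)

The magenta cylinder was at about (7.6, 1.6) and moved to about (9.8, 0.8).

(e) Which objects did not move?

the blue cone and the green capsule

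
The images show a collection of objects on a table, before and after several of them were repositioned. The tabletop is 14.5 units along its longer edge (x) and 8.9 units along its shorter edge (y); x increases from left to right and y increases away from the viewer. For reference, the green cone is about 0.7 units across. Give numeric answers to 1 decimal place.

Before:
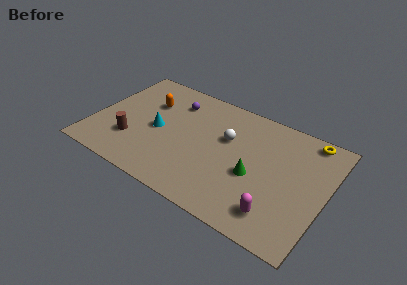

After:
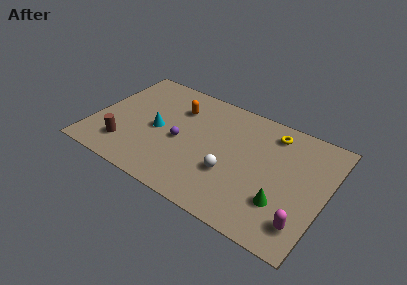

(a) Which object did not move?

the cyan cone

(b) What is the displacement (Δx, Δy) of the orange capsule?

(1.8, 0.4)

The orange capsule started near (3.1, 6.1) and ended near (4.9, 6.5).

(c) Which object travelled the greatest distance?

the purple sphere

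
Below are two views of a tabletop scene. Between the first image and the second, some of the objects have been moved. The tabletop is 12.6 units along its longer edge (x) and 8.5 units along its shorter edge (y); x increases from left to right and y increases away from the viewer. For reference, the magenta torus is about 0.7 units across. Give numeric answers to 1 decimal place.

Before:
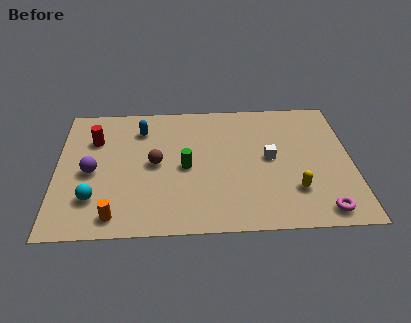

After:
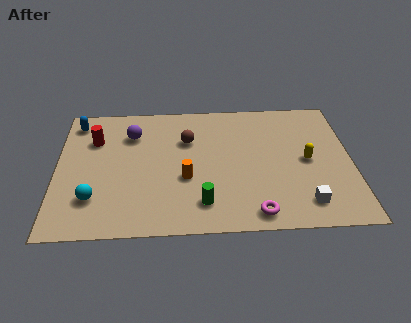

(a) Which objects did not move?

the cyan sphere and the red cylinder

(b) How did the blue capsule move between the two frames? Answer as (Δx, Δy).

(-2.8, 0.6)

The blue capsule started near (3.6, 6.6) and ended near (0.8, 7.2).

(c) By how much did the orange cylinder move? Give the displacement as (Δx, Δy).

(3.0, 2.2)

The orange cylinder was at about (2.5, 1.1) and moved to about (5.5, 3.3).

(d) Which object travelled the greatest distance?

the orange cylinder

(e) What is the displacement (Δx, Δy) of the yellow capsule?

(0.6, 1.9)

From the two frames, the yellow capsule sits at roughly (10.1, 2.3) before and (10.7, 4.2) after.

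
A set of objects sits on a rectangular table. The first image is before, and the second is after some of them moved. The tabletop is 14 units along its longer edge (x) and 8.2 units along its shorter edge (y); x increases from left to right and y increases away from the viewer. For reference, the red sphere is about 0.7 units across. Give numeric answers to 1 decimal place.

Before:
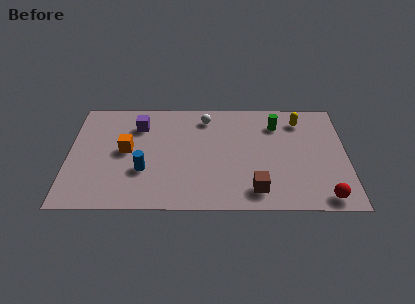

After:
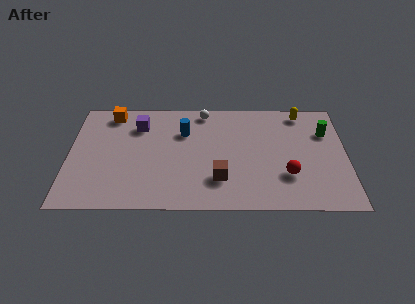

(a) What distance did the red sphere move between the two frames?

2.4

From (12.8, 0.9) to (11.0, 2.5), the red sphere covered √(1.8² + 1.6²) ≈ 2.4 units.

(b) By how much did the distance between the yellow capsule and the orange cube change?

+0.6

They were about 9.1 units apart before and 9.7 after — 0.6 units further apart.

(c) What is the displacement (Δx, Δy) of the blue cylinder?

(2.0, 2.9)

From the two frames, the blue cylinder sits at roughly (3.8, 2.8) before and (5.8, 5.7) after.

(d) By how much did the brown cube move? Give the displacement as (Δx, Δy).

(-1.8, 0.8)

The brown cube was at about (9.4, 1.4) and moved to about (7.6, 2.2).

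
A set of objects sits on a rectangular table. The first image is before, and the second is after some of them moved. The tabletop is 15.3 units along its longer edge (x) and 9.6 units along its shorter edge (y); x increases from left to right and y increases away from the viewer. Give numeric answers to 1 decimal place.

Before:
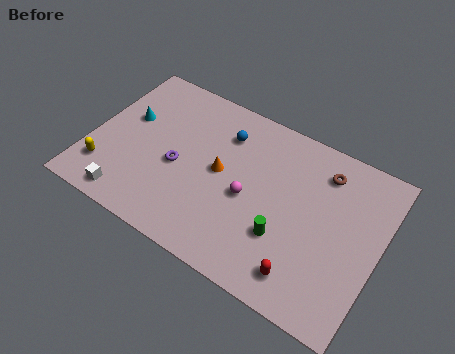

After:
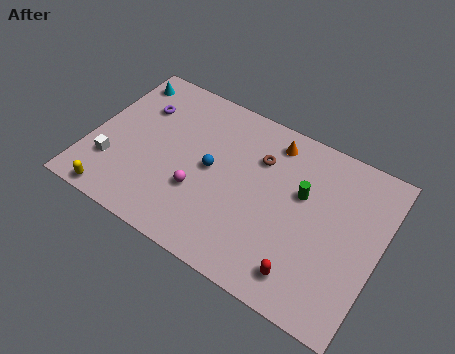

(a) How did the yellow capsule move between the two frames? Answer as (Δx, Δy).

(0.8, -1.4)

From the two frames, the yellow capsule sits at roughly (1.1, 2.2) before and (1.9, 0.8) after.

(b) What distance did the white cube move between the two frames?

2.0

The white cube was near (2.6, 1.1) before and (1.4, 2.7) after, so it travelled √(1.2² + 1.6²) ≈ 2.0 units.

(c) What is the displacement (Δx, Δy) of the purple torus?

(-2.5, 2.6)

The purple torus was at about (4.7, 4.2) and moved to about (2.2, 6.8).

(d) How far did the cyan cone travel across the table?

2.4

From (1.7, 5.8) to (1.0, 8.1), the cyan cone covered √(0.7² + 2.3²) ≈ 2.4 units.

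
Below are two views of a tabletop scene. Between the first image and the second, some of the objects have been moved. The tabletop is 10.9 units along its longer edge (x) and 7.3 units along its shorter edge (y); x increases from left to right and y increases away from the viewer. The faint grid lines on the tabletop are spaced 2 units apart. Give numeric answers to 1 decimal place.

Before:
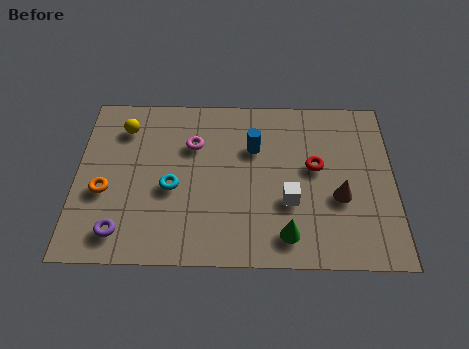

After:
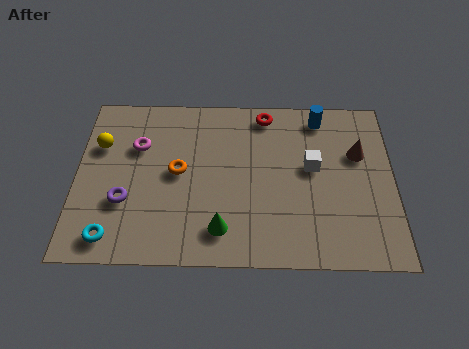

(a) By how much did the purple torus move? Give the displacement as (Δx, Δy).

(0.1, 1.3)

The purple torus was at about (1.6, 1.2) and moved to about (1.7, 2.5).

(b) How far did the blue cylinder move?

2.7

The blue cylinder moved from about (6.1, 4.9) to (8.4, 6.3), a distance of √(2.3² + 1.4²) ≈ 2.7.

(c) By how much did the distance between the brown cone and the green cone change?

+3.3

Before: roughly 2.4 units apart; after: 5.7. That's 3.3 units further apart.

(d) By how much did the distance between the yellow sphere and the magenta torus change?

-1.2

The distance was about 2.5 in the first image and 1.3 in the second, so they moved 1.2 units closer together.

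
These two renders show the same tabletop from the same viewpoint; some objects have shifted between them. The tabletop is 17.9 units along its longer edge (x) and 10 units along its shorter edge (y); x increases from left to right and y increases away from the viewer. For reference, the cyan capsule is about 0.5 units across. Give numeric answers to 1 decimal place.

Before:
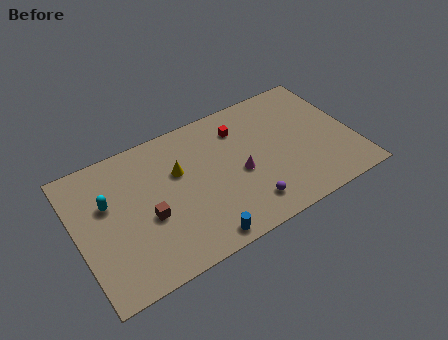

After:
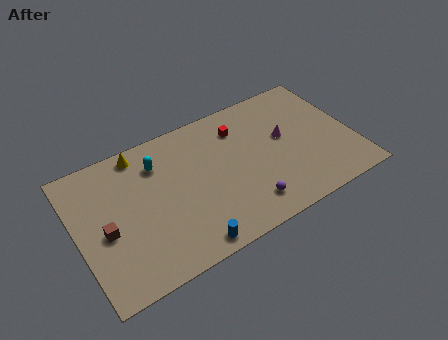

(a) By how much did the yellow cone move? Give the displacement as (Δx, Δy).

(-2.2, 2.5)

From the two frames, the yellow cone sits at roughly (6.7, 6.4) before and (4.5, 8.9) after.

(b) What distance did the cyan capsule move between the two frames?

3.6

From (2.1, 6.3) to (5.5, 7.6), the cyan capsule covered √(3.4² + 1.3²) ≈ 3.6 units.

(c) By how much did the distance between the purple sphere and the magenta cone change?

+2.4

Before: roughly 2.5 units apart; after: 4.9. That's 2.4 units further apart.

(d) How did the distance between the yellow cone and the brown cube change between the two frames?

+2.0

They were about 3.3 units apart before and 5.3 after — 2.0 units further apart.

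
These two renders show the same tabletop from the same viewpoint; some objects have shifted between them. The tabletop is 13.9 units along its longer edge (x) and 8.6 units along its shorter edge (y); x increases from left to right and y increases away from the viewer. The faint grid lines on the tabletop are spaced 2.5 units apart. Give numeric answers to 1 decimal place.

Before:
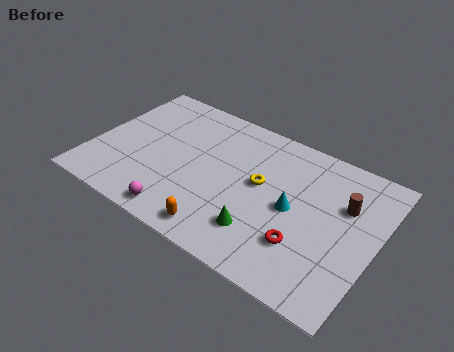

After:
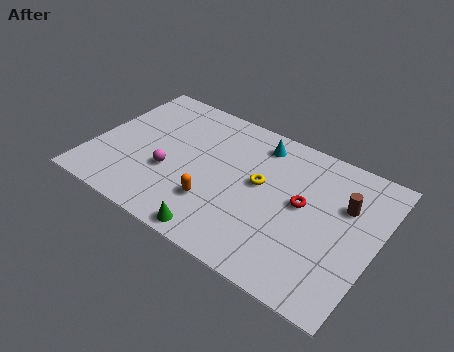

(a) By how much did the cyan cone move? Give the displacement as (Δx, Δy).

(-2.2, 3.0)

The cyan cone started near (9.9, 4.2) and ended near (7.7, 7.2).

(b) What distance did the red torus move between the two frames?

2.2

From (10.7, 2.5) to (10.3, 4.7), the red torus covered √(0.4² + 2.2²) ≈ 2.2 units.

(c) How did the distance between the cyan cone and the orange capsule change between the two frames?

+0.6

The distance was about 4.3 in the first image and 4.9 in the second, so they moved 0.6 units further apart.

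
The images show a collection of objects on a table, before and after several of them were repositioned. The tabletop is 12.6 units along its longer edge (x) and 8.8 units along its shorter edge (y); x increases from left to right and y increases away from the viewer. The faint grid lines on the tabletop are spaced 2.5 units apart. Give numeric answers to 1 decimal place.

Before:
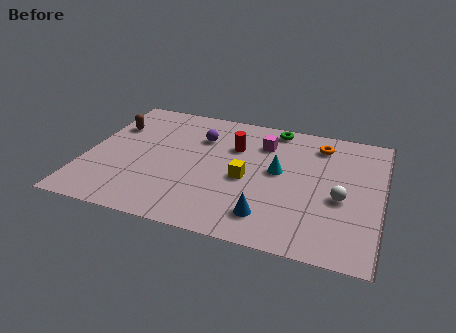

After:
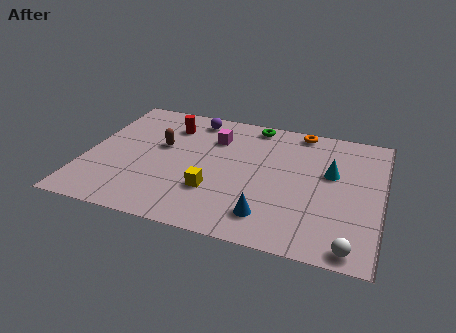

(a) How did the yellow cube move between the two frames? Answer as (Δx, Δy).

(-1.3, -1.2)

The yellow cube was at about (6.9, 3.9) and moved to about (5.6, 2.7).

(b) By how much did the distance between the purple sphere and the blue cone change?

+1.3

Before: roughly 5.7 units apart; after: 7.0. That's 1.3 units further apart.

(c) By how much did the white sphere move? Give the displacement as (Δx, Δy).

(0.6, -2.9)

The white sphere was at about (10.9, 3.7) and moved to about (11.5, 0.8).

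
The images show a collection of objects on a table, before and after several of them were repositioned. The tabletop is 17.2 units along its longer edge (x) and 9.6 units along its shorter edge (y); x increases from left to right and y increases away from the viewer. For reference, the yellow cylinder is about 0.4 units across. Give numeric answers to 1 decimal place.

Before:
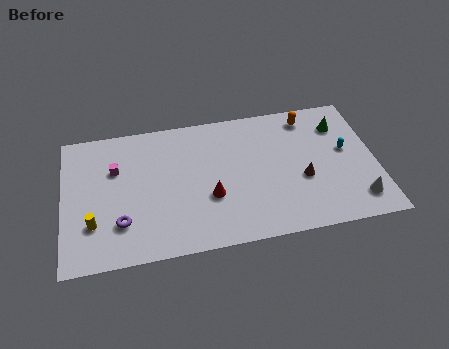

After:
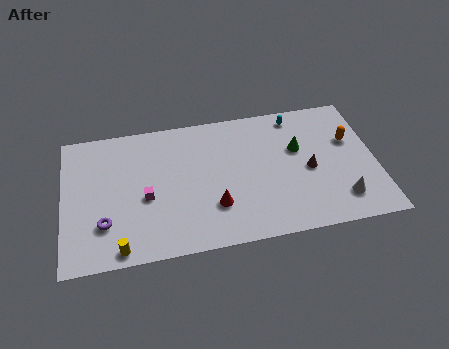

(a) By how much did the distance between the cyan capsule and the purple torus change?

-0.6

They were about 12.8 units apart before and 12.2 after — 0.6 units closer together.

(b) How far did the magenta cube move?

2.8

The magenta cube moved from about (2.9, 6.4) to (4.5, 4.1), a distance of √(1.6² + 2.3²) ≈ 2.8.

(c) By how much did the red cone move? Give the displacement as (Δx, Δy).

(0.2, -0.7)

The red cone started near (8.0, 3.5) and ended near (8.2, 2.8).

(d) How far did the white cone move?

0.9

The white cone moved from about (16.0, 1.8) to (15.1, 2.0), a distance of √(0.9² + 0.2²) ≈ 0.9.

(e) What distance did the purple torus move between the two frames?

0.9

The purple torus was near (3.1, 2.6) before and (2.2, 2.7) after, so it travelled √(0.9² + 0.1²) ≈ 0.9 units.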